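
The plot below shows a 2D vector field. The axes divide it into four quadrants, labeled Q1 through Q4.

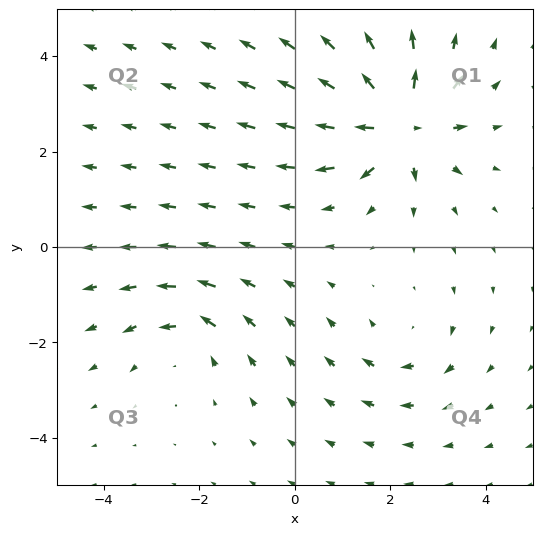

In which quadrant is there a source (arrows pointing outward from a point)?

Q1

The source sits at approximately (2.2, 2.6), which lies in quadrant Q1. The divergence there is about +7, positive as expected for a source.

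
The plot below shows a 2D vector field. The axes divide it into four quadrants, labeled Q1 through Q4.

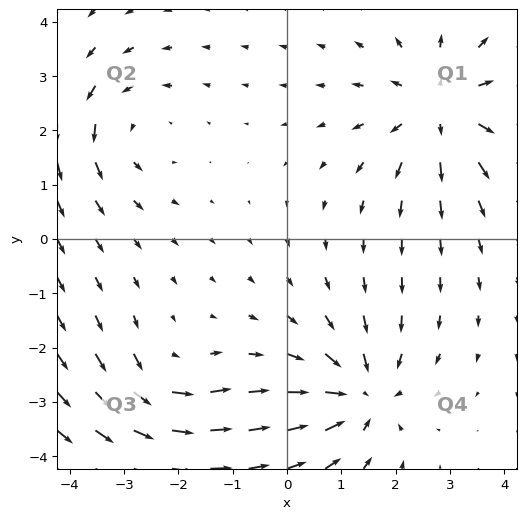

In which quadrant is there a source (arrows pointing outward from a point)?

Q1

The source sits at approximately (2.9, 2.4), which lies in quadrant Q1. The divergence there is about +4, positive as expected for a source.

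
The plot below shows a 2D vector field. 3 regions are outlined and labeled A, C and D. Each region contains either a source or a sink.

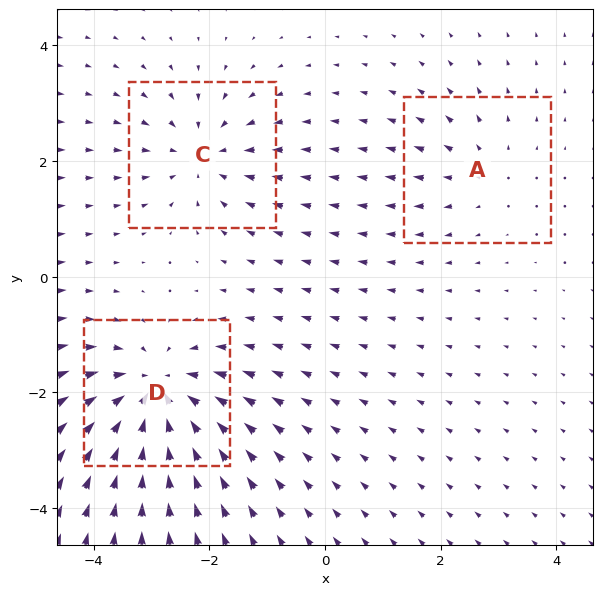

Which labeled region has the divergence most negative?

Divergence at each region's feature centre — A: about +2, C: about -3, D: about -5. Region D is most negative.

D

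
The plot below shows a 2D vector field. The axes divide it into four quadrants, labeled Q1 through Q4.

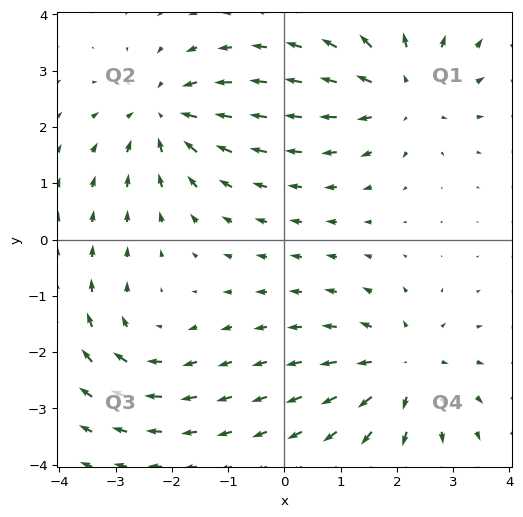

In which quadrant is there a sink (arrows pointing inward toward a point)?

The sink sits at approximately (-2.1, 2.2), which lies in quadrant Q2. The divergence there is about -5, negative as expected for a sink.

Q2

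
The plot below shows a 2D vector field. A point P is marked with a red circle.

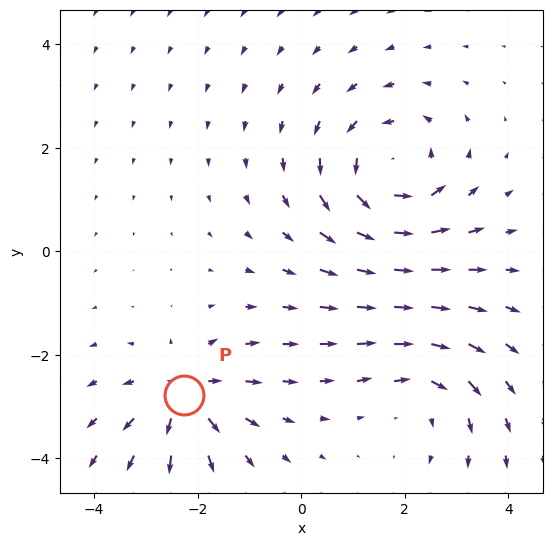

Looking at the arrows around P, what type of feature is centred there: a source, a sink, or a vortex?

At P (-2.3, -2.8) the arrows spread outward. Divergence about +4, curl ≈0 — positive divergence with near-zero curl is a source.

source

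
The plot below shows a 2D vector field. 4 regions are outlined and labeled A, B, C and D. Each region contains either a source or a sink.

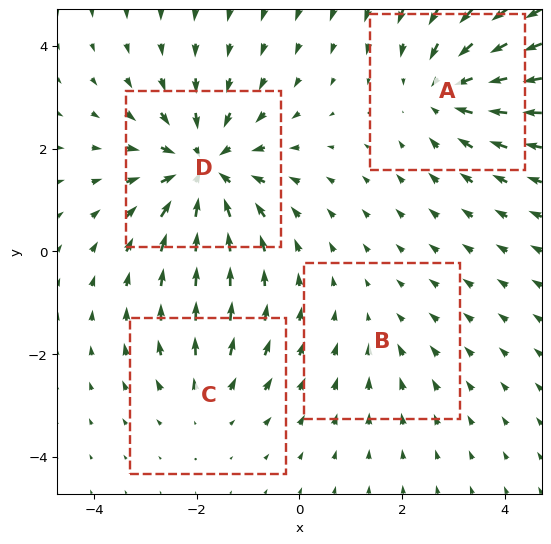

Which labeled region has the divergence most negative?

D

Divergence at each region's feature centre — A: about -4, B: about -2, C: about +3, D: about -6. Region D is most negative.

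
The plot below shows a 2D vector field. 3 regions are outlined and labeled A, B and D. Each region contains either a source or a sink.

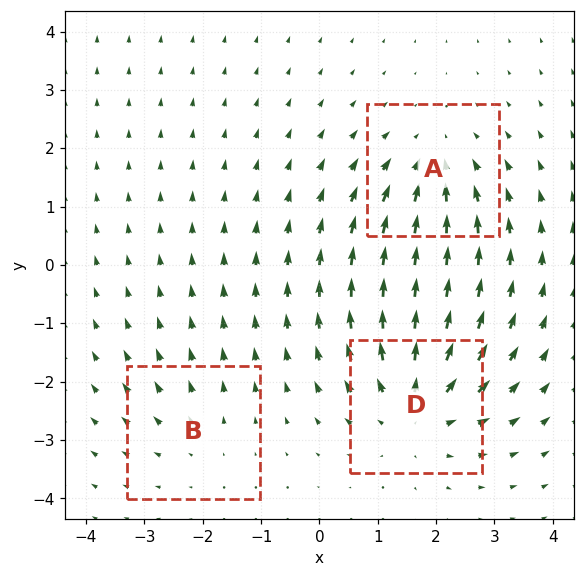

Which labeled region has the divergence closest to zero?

B

Divergence at each region's feature centre — A: about -3, B: about +2, D: about +4. Region B is closest to zero.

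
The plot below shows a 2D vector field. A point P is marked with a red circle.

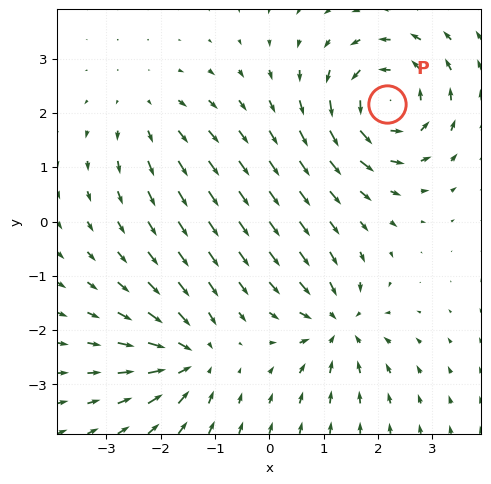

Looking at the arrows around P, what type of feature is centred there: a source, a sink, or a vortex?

At P (2.2, 2.2) the arrows circulate counterclockwise. Divergence ≈0, curl about +6 — near-zero divergence with nonzero curl is a vortex.

vortex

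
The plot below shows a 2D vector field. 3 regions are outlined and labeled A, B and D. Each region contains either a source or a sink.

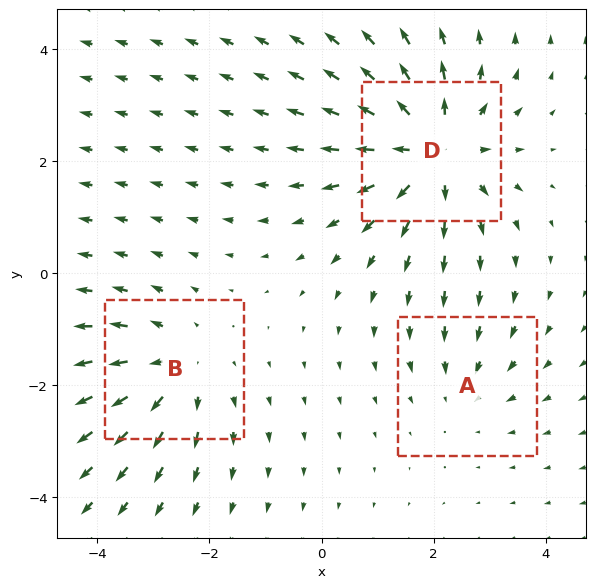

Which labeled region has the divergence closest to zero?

Divergence at each region's feature centre — A: about -2, B: about +3, D: about +5. Region A is closest to zero.

A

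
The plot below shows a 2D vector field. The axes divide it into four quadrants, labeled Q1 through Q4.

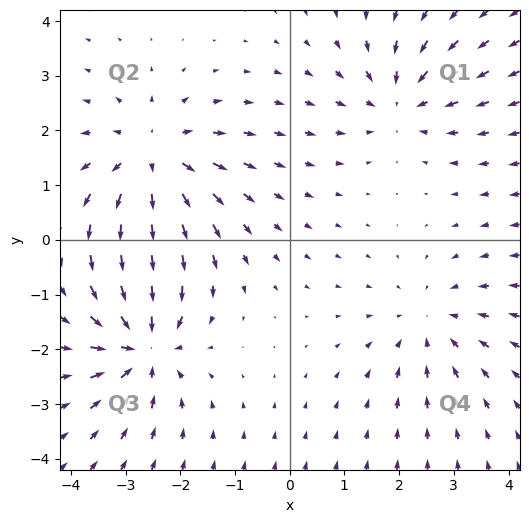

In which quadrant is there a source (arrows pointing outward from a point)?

Q2

The source sits at approximately (-2.5, 1.5), which lies in quadrant Q2. The divergence there is about +4, positive as expected for a source.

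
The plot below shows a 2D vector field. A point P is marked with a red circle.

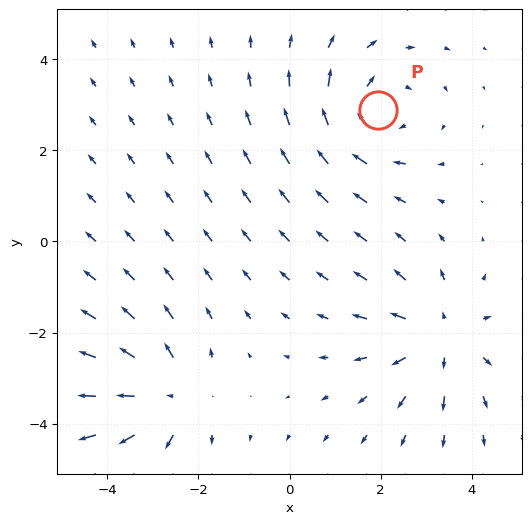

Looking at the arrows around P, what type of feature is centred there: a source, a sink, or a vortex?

vortex

At P (1.9, 2.9) the arrows circulate clockwise. Divergence ≈0, curl about -4 — near-zero divergence with nonzero curl is a vortex.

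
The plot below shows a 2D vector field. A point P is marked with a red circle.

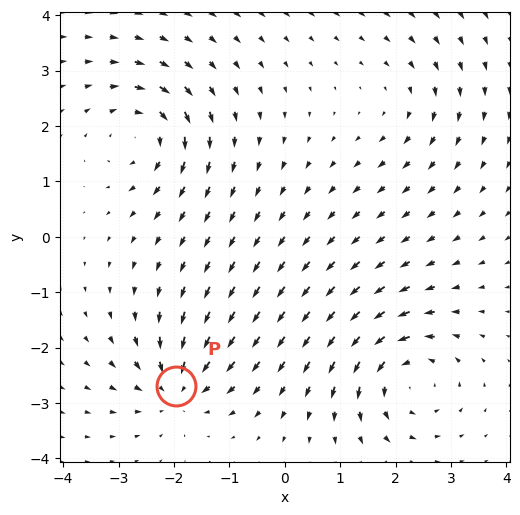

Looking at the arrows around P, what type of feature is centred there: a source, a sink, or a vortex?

At P (-2.0, -2.7) the arrows converge inward. Divergence about -6, curl ≈0 — negative divergence with near-zero curl is a sink.

sink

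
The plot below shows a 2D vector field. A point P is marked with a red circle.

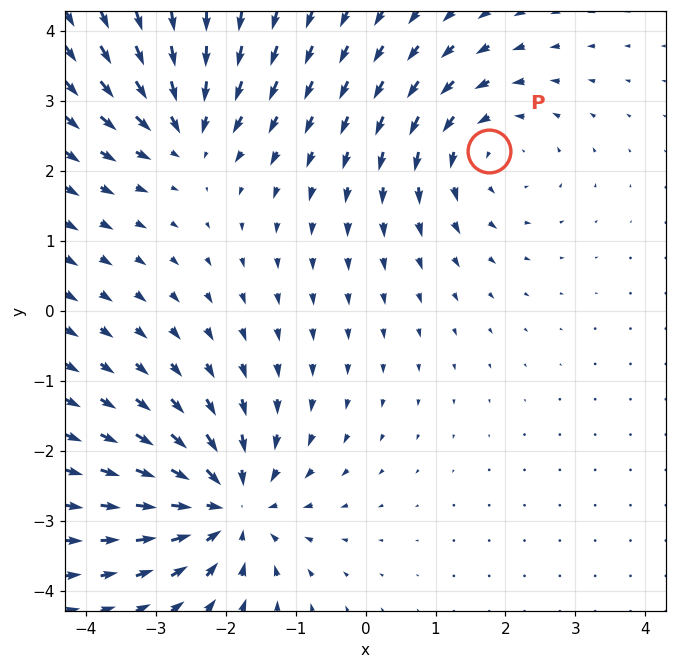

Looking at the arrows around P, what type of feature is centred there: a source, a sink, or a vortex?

vortex

At P (1.8, 2.3) the arrows circulate counterclockwise. Divergence ≈0, curl about +3 — near-zero divergence with nonzero curl is a vortex.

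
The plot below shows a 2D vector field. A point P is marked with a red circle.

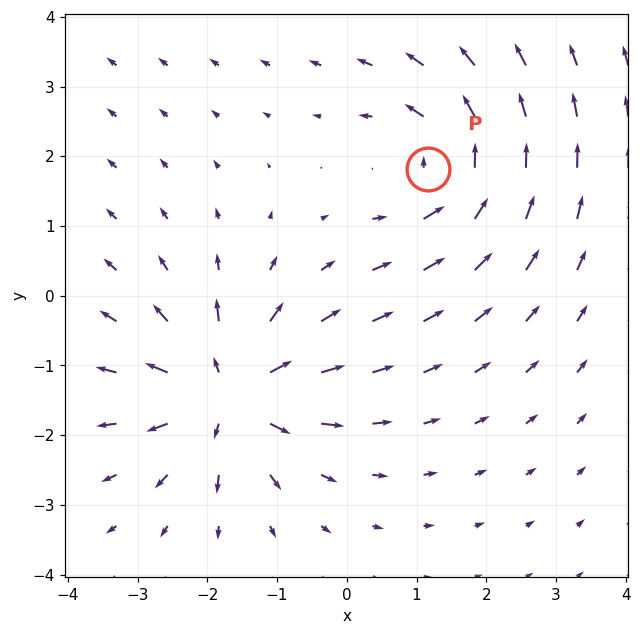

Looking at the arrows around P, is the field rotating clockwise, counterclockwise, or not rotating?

counterclockwise

Near P at (1.2, 1.8) the arrows circulate counterclockwise. The curl (z-component) there is about +5; positive curl means counterclockwise rotation.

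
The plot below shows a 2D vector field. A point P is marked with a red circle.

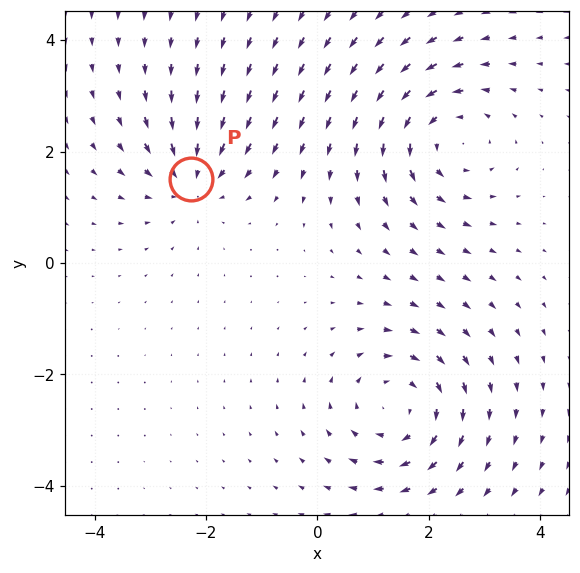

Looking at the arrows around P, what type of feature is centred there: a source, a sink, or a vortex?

At P (-2.3, 1.5) the arrows converge inward. Divergence about -4, curl ≈0 — negative divergence with near-zero curl is a sink.

sink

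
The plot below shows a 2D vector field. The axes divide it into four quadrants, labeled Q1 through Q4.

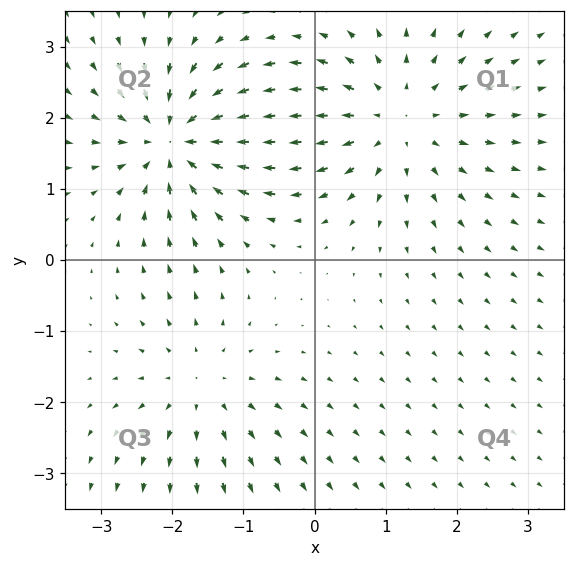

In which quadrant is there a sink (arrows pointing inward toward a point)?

The sink sits at approximately (-1.9, 1.7), which lies in quadrant Q2. The divergence there is about -6, negative as expected for a sink.

Q2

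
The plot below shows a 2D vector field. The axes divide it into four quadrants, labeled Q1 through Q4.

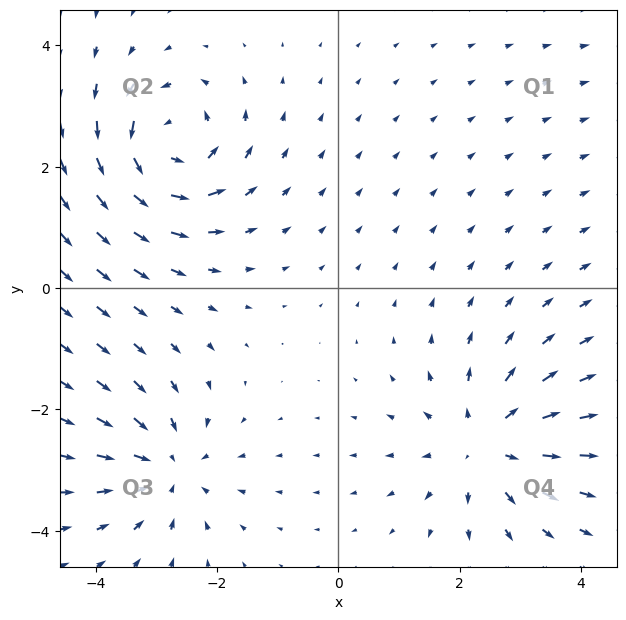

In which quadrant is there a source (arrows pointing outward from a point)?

The source sits at approximately (2.4, -2.6), which lies in quadrant Q4. The divergence there is about +5, positive as expected for a source.

Q4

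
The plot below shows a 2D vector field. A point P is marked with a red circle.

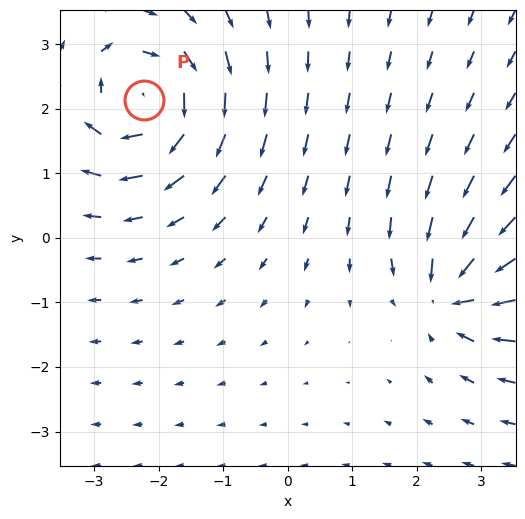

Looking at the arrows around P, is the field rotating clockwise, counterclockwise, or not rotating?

clockwise

Near P at (-2.2, 2.1) the arrows circulate clockwise. The curl (z-component) there is about -4; negative curl means clockwise rotation.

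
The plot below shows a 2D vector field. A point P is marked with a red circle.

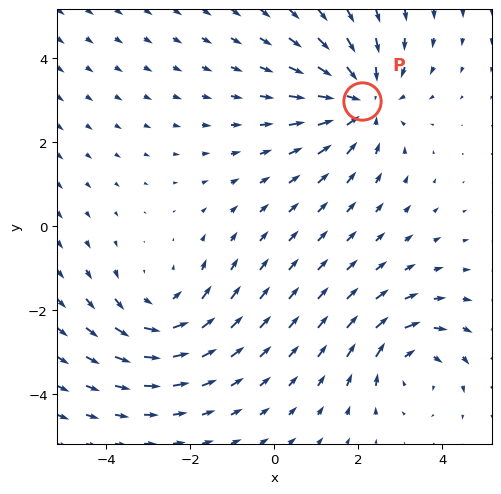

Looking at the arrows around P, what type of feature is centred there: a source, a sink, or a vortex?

At P (2.1, 3.0) the arrows converge inward. Divergence about -3, curl ≈0 — negative divergence with near-zero curl is a sink.

sink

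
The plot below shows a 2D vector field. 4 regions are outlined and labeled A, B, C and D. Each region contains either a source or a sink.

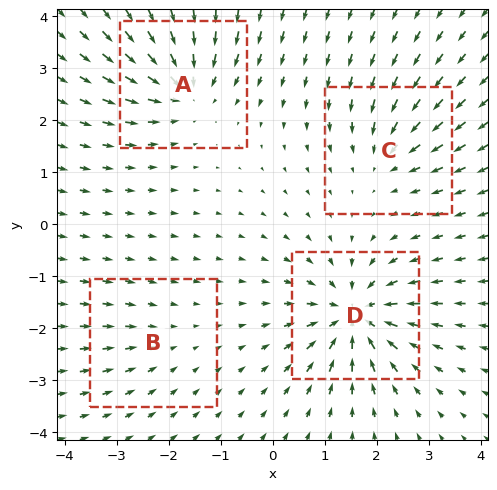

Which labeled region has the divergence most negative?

Divergence at each region's feature centre — A: about -7, B: about -2, C: about -4, D: about -8. Region D is most negative.

D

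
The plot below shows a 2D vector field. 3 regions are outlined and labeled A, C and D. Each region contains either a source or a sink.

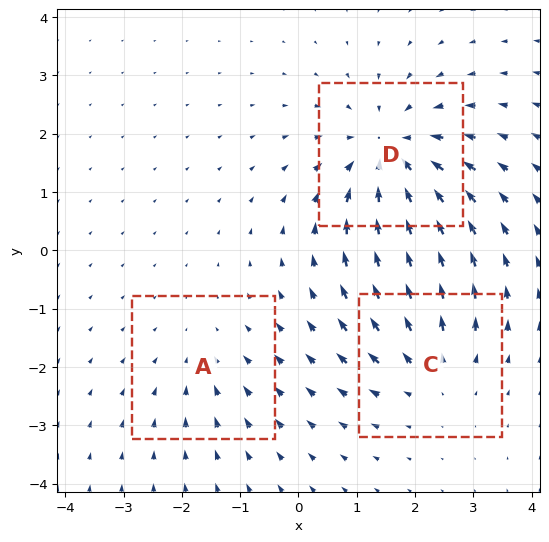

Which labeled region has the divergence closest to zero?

A

Divergence at each region's feature centre — A: about -2, C: about +3, D: about -5. Region A is closest to zero.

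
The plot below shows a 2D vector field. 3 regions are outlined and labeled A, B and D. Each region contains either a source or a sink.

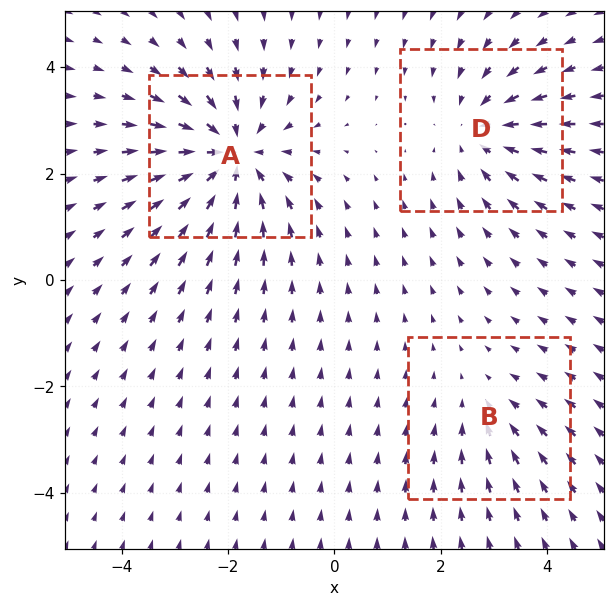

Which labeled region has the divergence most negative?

A

Divergence at each region's feature centre — A: about -5, B: about -2, D: about -3. Region A is most negative.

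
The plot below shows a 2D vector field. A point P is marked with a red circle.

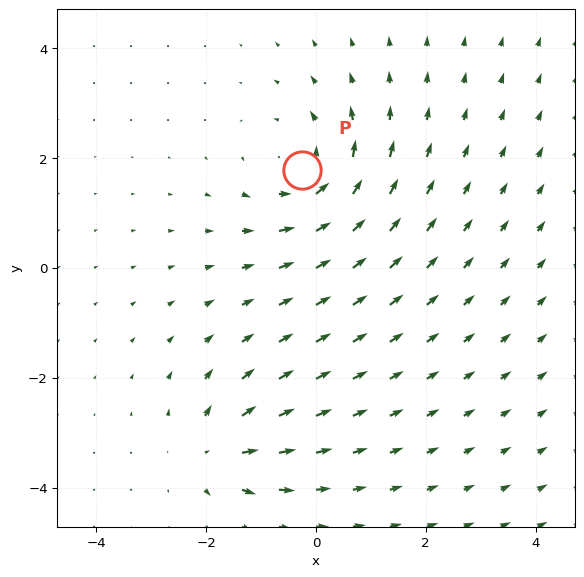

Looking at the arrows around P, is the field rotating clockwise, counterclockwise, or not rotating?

counterclockwise

Near P at (-0.3, 1.8) the arrows circulate counterclockwise. The curl (z-component) there is about +4; positive curl means counterclockwise rotation.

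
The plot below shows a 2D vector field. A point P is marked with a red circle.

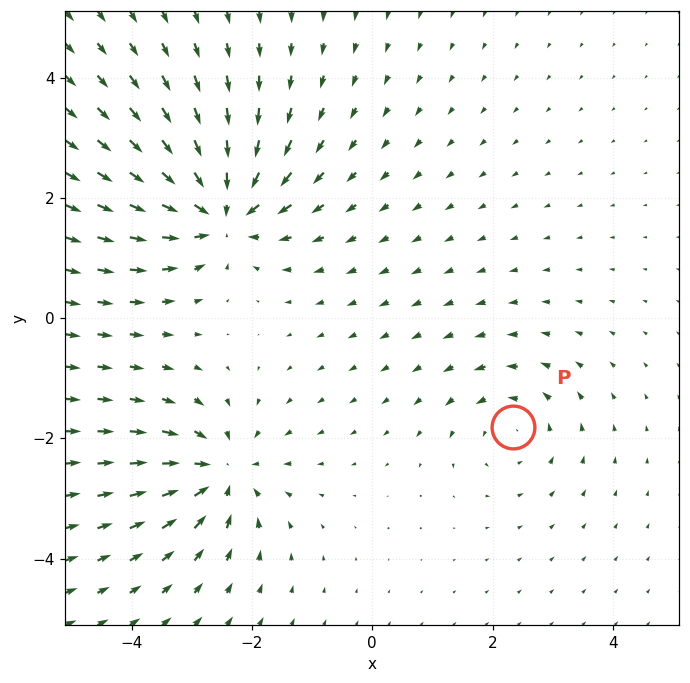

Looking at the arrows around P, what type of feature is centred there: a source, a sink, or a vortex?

At P (2.3, -1.8) the arrows circulate counterclockwise. Divergence ≈0, curl about +3 — near-zero divergence with nonzero curl is a vortex.

vortex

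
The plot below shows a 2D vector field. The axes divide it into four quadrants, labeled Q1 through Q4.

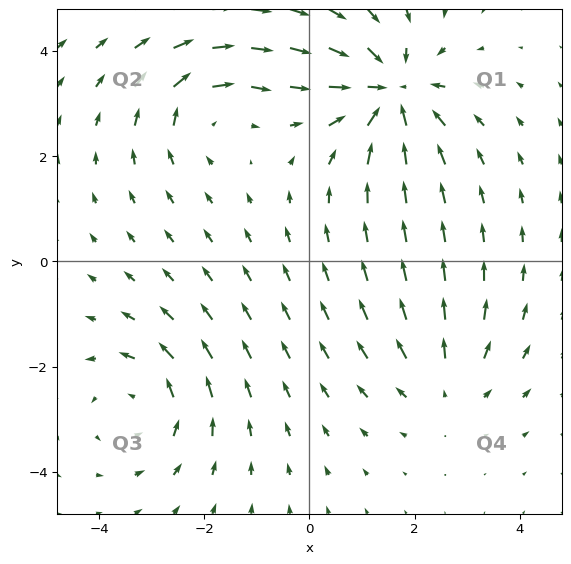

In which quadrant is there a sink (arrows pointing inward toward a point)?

Q1

The sink sits at approximately (1.6, 3.2), which lies in quadrant Q1. The divergence there is about -5, negative as expected for a sink.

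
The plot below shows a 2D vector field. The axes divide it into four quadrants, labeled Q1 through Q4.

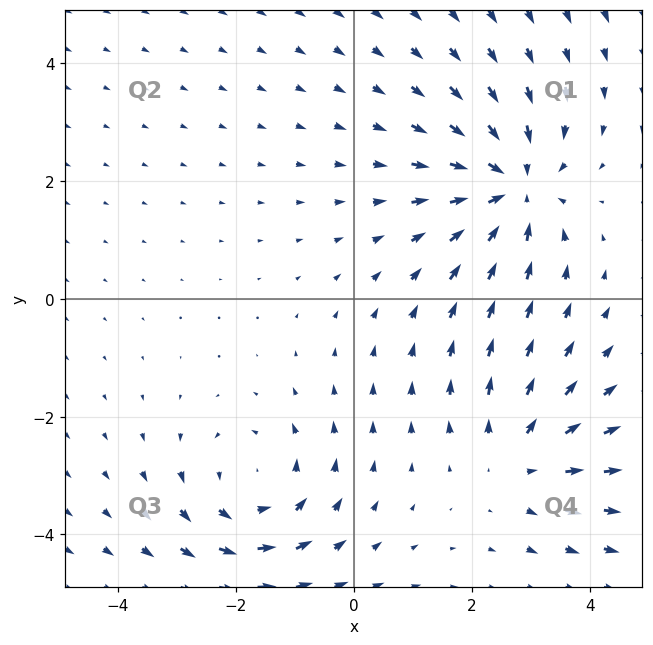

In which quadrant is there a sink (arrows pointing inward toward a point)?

The sink sits at approximately (2.7, 1.9), which lies in quadrant Q1. The divergence there is about -4, negative as expected for a sink.

Q1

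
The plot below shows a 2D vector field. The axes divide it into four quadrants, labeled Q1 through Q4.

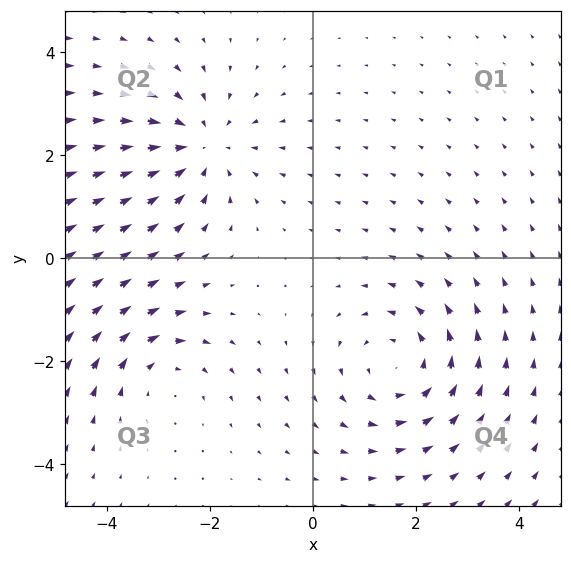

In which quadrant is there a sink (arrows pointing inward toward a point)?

Q2

The sink sits at approximately (-2.2, 2.2), which lies in quadrant Q2. The divergence there is about -4, negative as expected for a sink.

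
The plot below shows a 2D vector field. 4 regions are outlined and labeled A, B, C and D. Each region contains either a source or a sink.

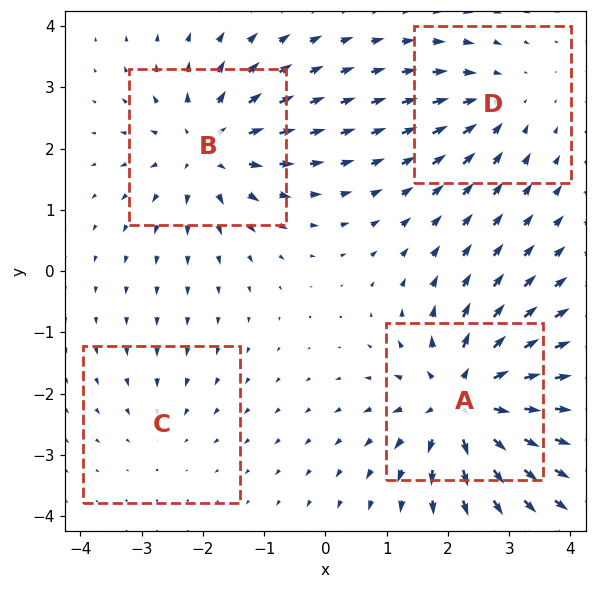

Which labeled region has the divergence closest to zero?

Divergence at each region's feature centre — A: about +8, B: about +6, C: about -2, D: about -4. Region C is closest to zero.

C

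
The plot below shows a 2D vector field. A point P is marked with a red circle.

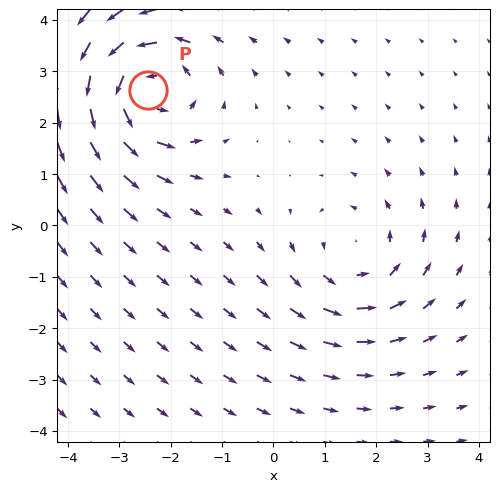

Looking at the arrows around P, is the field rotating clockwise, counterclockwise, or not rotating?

Near P at (-2.4, 2.6) the arrows circulate counterclockwise. The curl (z-component) there is about +4; positive curl means counterclockwise rotation.

counterclockwise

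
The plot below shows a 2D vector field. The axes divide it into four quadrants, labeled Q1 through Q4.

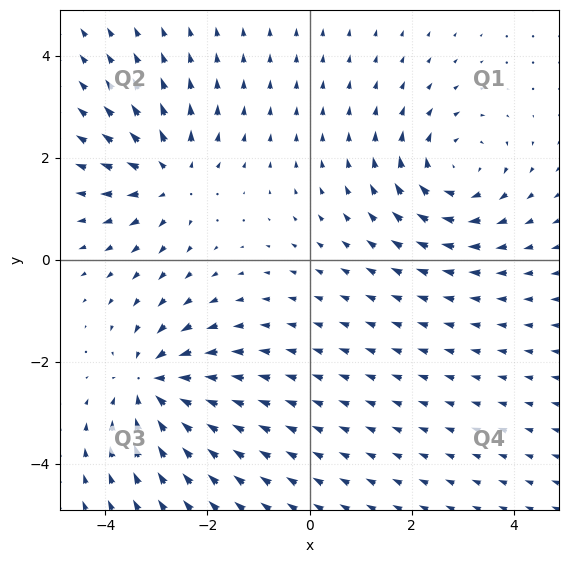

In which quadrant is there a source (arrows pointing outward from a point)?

Q2

The source sits at approximately (-2.7, 1.6), which lies in quadrant Q2. The divergence there is about +4, positive as expected for a source.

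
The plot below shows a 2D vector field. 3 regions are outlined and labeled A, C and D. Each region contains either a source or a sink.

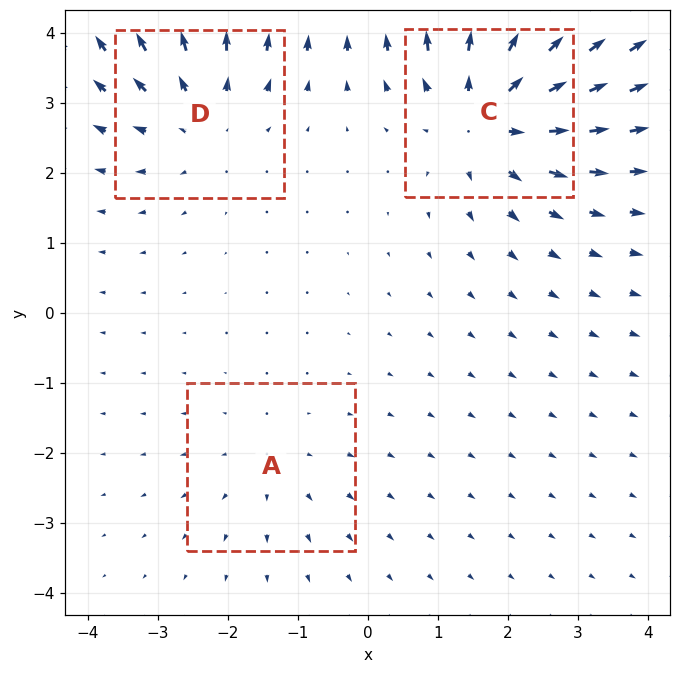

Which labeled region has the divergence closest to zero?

Divergence at each region's feature centre — A: about +2, C: about +5, D: about +3. Region A is closest to zero.

A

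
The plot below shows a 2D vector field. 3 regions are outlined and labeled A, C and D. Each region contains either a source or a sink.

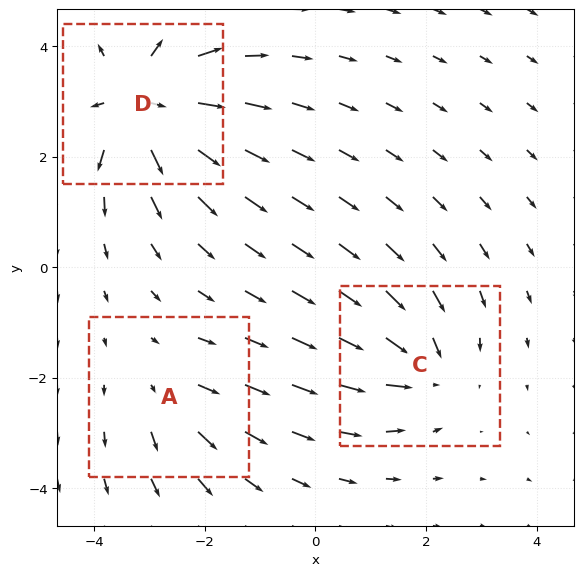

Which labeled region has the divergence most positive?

D

Divergence at each region's feature centre — A: about +2, C: about -3, D: about +5. Region D is most positive.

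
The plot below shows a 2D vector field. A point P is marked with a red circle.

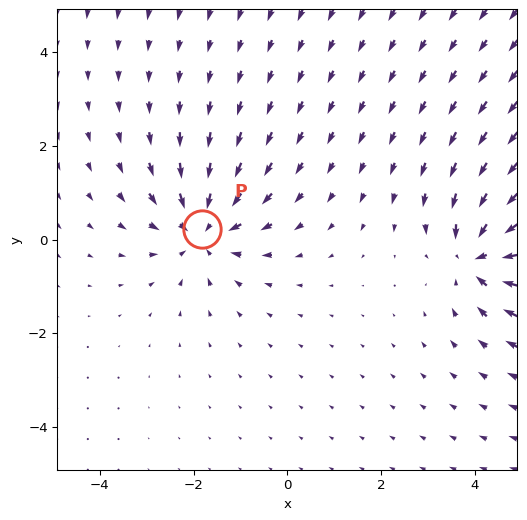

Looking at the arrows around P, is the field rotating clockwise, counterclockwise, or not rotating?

Near P at (-1.8, 0.2) the arrows show no circulation. The curl there is ≈0.

not rotating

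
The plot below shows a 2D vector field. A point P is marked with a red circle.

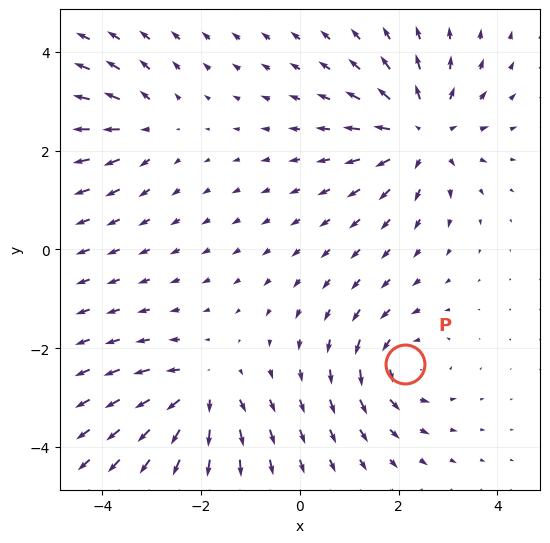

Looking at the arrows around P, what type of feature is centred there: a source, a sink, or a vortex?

vortex

At P (2.1, -2.3) the arrows circulate counterclockwise. Divergence ≈0, curl about +4 — near-zero divergence with nonzero curl is a vortex.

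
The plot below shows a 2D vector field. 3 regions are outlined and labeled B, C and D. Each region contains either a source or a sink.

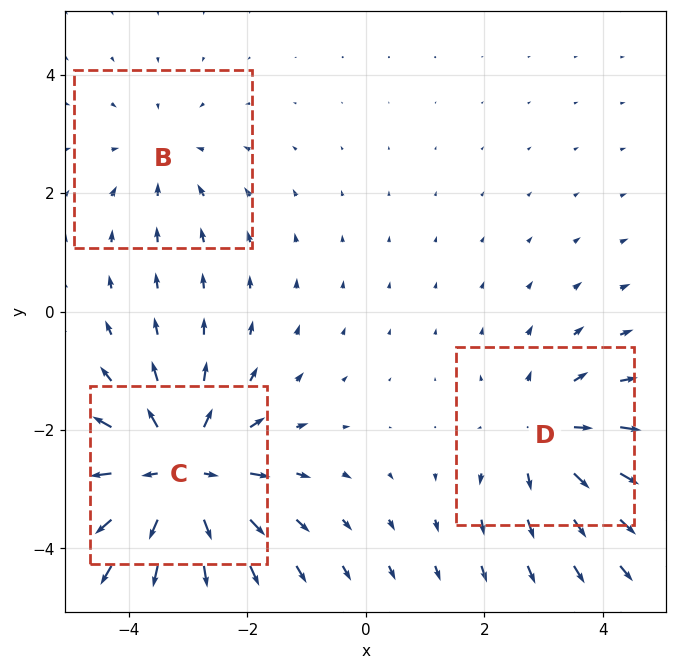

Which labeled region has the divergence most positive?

Divergence at each region's feature centre — B: about -2, C: about +5, D: about +3. Region C is most positive.

C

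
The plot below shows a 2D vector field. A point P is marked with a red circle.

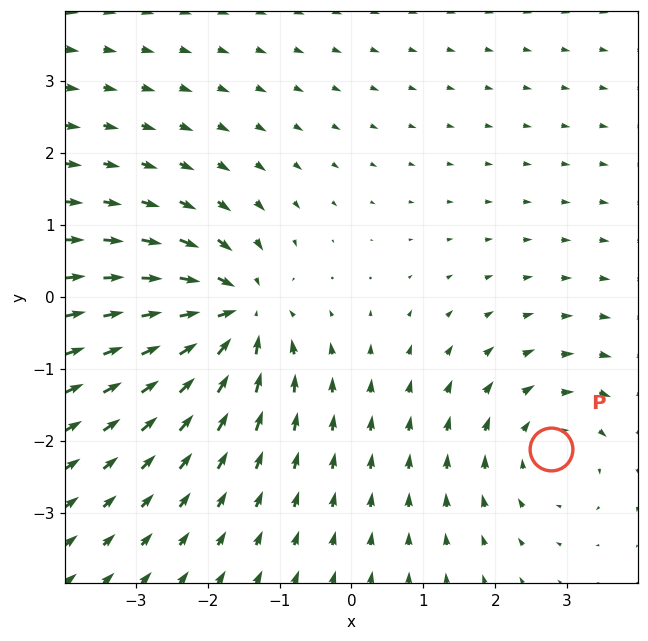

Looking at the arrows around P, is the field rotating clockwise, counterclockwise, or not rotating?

clockwise

Near P at (2.8, -2.1) the arrows circulate clockwise. The curl (z-component) there is about -2; negative curl means clockwise rotation.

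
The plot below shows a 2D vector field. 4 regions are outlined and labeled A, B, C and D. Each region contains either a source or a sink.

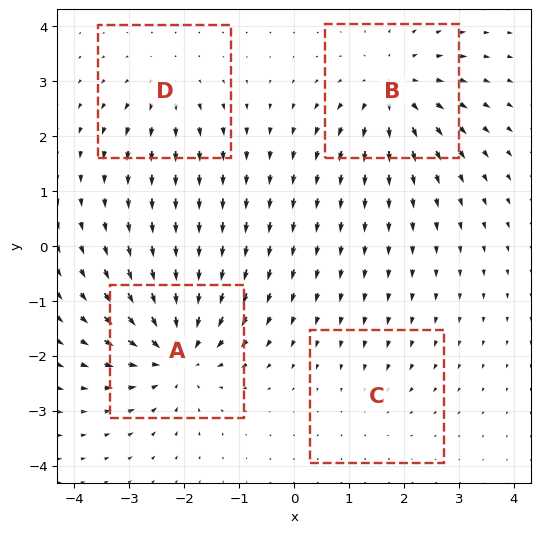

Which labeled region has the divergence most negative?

Divergence at each region's feature centre — A: about -7, B: about +6, C: about -2, D: about +3. Region A is most negative.

A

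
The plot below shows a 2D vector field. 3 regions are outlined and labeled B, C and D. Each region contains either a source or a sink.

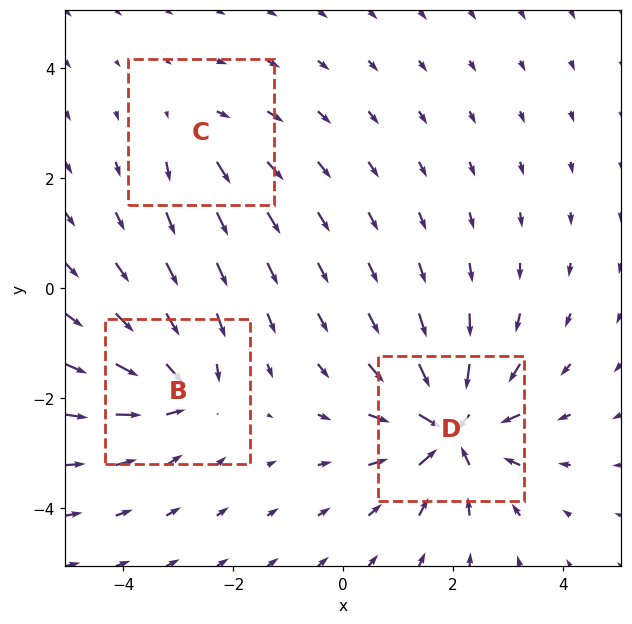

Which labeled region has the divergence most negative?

Divergence at each region's feature centre — B: about -4, C: about +2, D: about -6. Region D is most negative.

D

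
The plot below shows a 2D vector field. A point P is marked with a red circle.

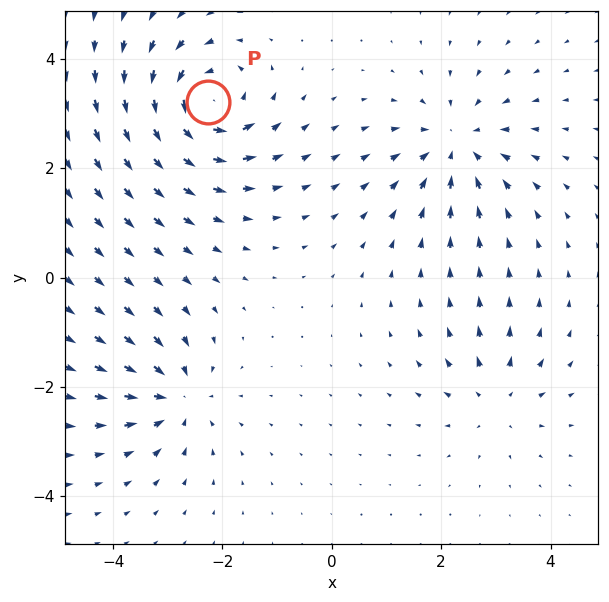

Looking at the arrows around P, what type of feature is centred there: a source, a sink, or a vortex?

At P (-2.3, 3.2) the arrows circulate counterclockwise. Divergence ≈0, curl about +6 — near-zero divergence with nonzero curl is a vortex.

vortex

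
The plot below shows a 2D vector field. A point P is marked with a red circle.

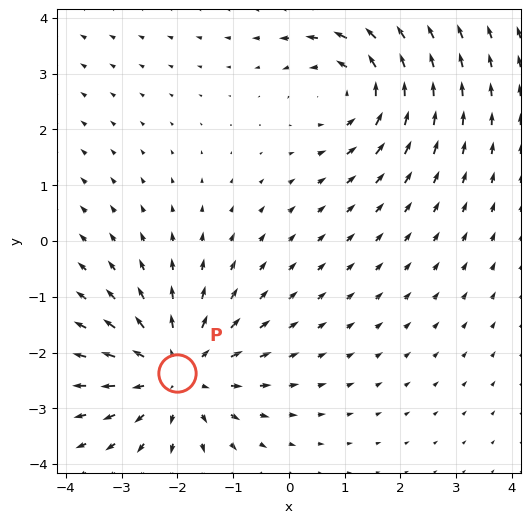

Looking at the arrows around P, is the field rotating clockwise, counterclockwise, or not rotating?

Near P at (-2.0, -2.4) the arrows show no circulation. The curl there is ≈0.

not rotating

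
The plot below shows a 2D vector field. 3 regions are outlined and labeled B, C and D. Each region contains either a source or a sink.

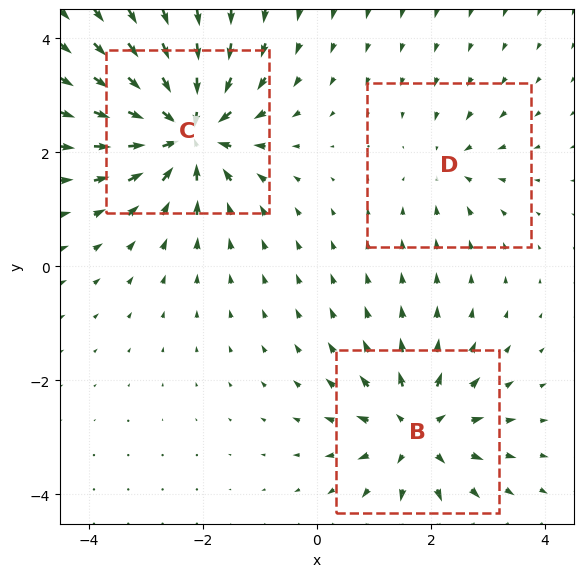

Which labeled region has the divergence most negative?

C

Divergence at each region's feature centre — B: about +4, C: about -6, D: about -2. Region C is most negative.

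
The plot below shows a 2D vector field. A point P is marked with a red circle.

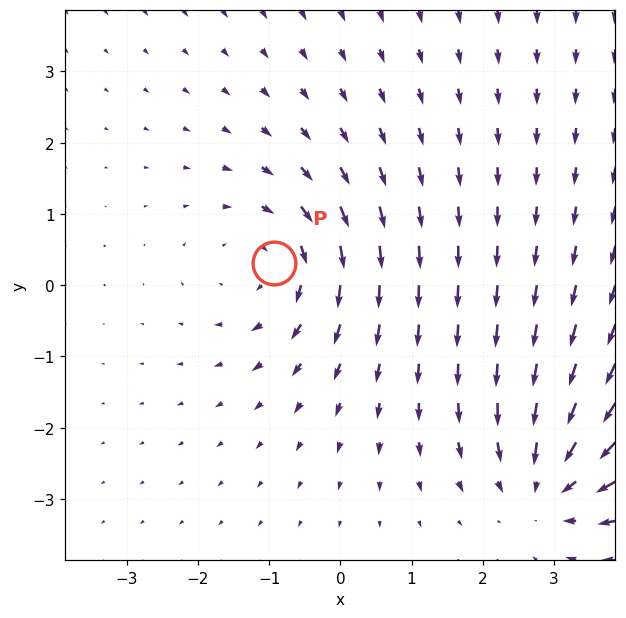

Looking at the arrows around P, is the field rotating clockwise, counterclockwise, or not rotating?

Near P at (-0.9, 0.3) the arrows circulate clockwise. The curl (z-component) there is about -4; negative curl means clockwise rotation.

clockwise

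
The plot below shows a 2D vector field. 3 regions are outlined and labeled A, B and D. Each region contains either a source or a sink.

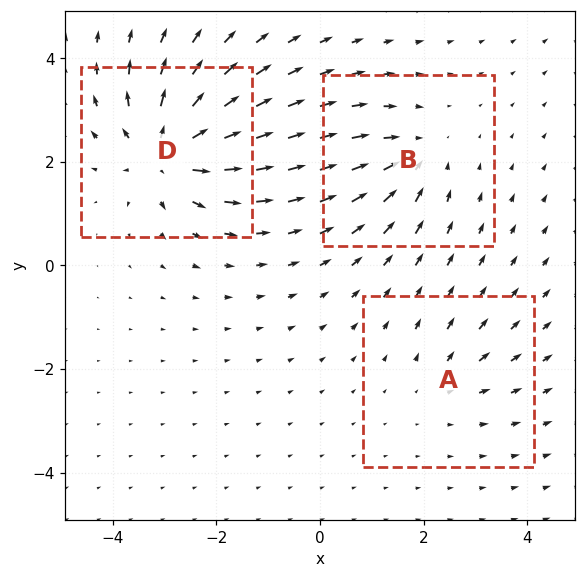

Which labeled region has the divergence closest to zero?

Divergence at each region's feature centre — A: about +2, B: about -4, D: about +6. Region A is closest to zero.

A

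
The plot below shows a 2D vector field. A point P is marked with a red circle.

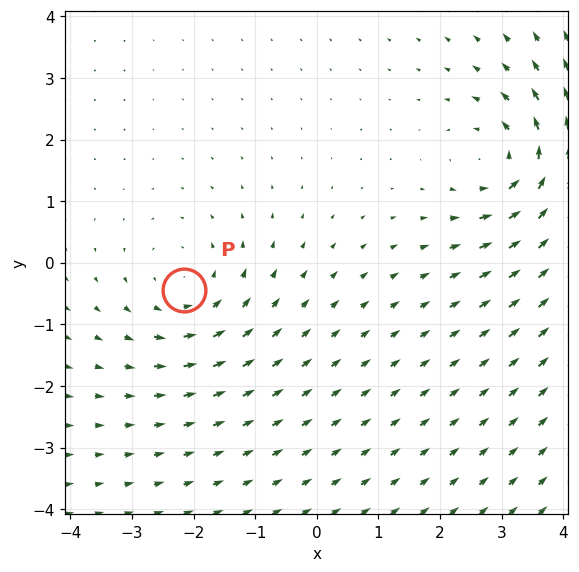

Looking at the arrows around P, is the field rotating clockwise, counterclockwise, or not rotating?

counterclockwise

Near P at (-2.1, -0.5) the arrows circulate counterclockwise. The curl (z-component) there is about +2; positive curl means counterclockwise rotation.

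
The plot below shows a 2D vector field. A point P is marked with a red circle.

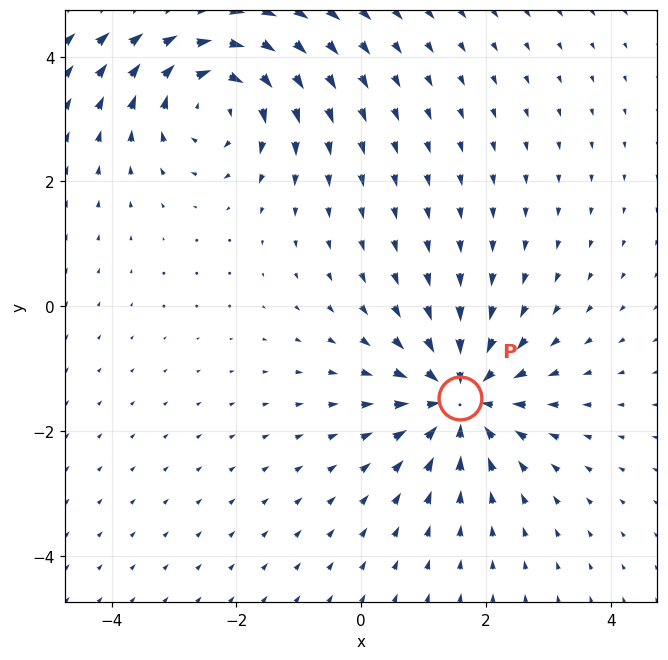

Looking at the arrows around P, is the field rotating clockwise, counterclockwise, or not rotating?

Near P at (1.6, -1.5) the arrows show no circulation. The curl there is ≈0.

not rotating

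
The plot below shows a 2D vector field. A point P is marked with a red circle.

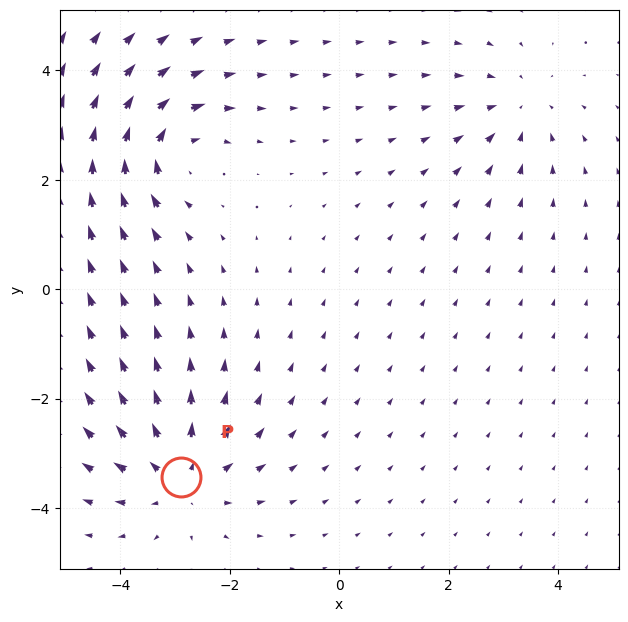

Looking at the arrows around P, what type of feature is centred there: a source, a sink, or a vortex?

At P (-2.9, -3.4) the arrows spread outward. Divergence about +4, curl ≈0 — positive divergence with near-zero curl is a source.

source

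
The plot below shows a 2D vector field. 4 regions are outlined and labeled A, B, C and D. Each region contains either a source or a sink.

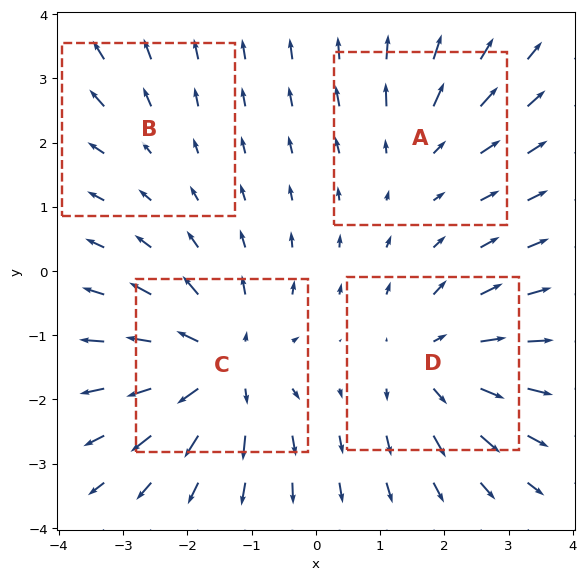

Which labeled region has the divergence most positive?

Divergence at each region's feature centre — A: about +3, B: about +2, C: about +7, D: about +5. Region C is most positive.

C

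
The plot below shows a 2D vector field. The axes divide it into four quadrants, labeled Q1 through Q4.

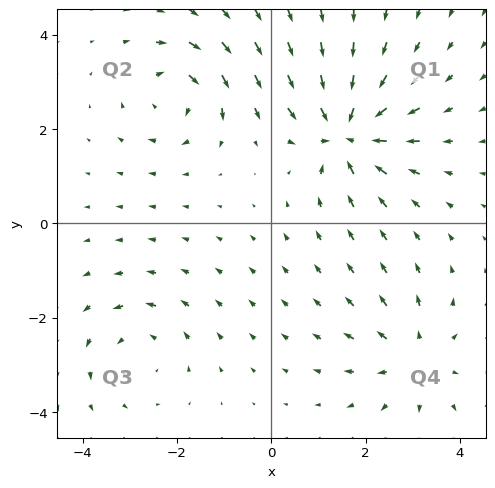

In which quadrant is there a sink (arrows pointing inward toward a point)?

The sink sits at approximately (1.6, 1.9), which lies in quadrant Q1. The divergence there is about -6, negative as expected for a sink.

Q1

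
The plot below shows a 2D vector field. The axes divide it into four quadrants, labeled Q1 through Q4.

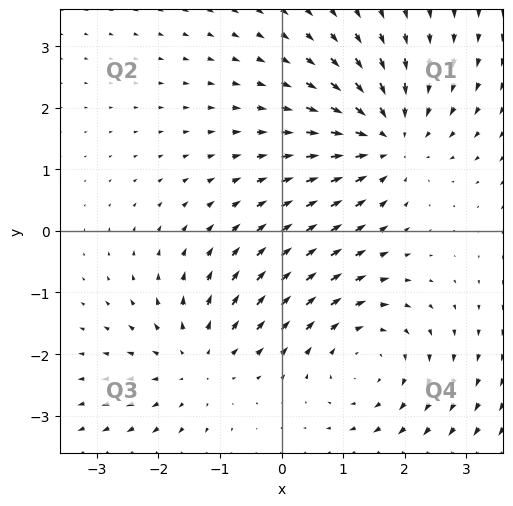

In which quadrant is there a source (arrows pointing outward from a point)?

Q3

The source sits at approximately (-1.4, -2.1), which lies in quadrant Q3. The divergence there is about +3, positive as expected for a source.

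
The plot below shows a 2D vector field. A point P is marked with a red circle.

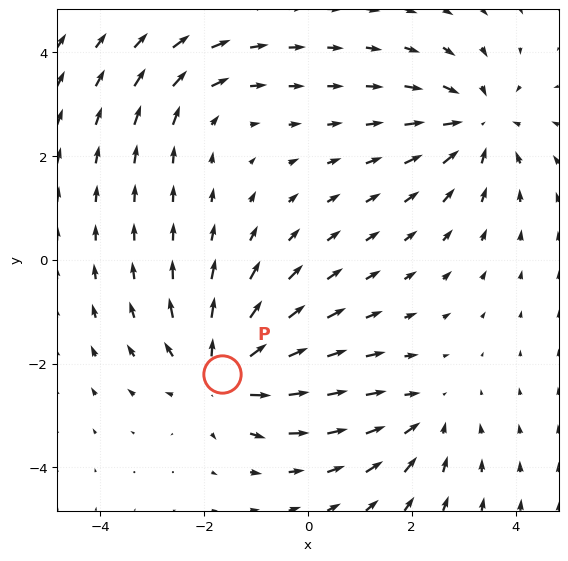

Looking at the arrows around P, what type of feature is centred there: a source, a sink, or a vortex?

source

At P (-1.7, -2.2) the arrows spread outward. Divergence about +5, curl ≈0 — positive divergence with near-zero curl is a source.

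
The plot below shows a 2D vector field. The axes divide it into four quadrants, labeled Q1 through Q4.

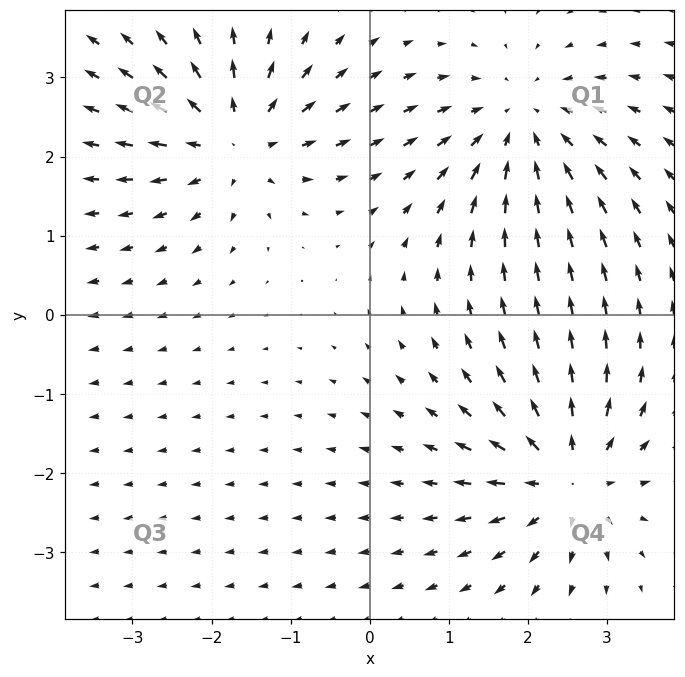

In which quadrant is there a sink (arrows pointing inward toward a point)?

Q1

The sink sits at approximately (1.9, 2.4), which lies in quadrant Q1. The divergence there is about -4, negative as expected for a sink.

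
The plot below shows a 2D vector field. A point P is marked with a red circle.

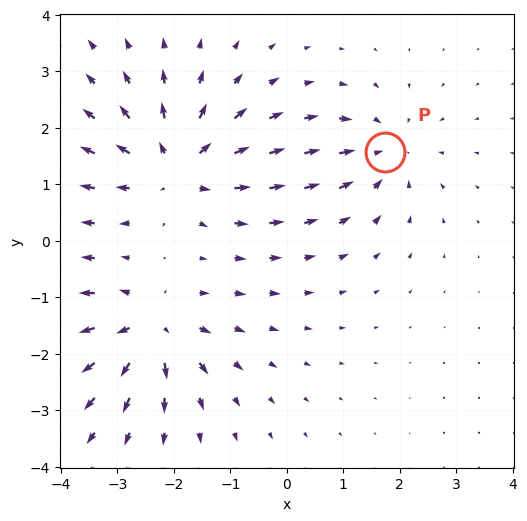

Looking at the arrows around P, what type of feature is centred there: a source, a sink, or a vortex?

At P (1.7, 1.6) the arrows converge inward. Divergence about -3, curl ≈0 — negative divergence with near-zero curl is a sink.

sink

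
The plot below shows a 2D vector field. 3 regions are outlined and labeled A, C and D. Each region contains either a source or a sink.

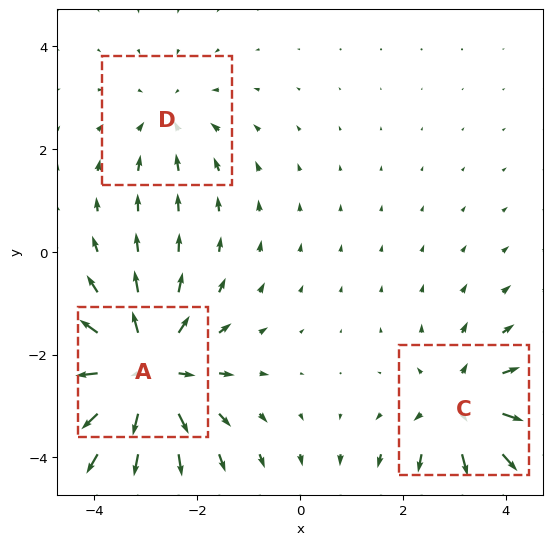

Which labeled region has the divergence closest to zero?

Divergence at each region's feature centre — A: about +4, C: about +3, D: about -2. Region D is closest to zero.

D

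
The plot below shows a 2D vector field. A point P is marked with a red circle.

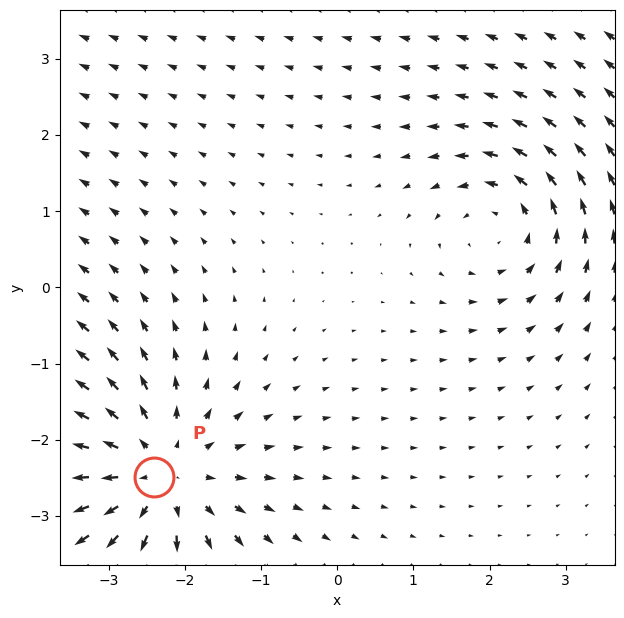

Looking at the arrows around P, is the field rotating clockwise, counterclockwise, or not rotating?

Near P at (-2.4, -2.5) the arrows show no circulation. The curl there is ≈0.

not rotating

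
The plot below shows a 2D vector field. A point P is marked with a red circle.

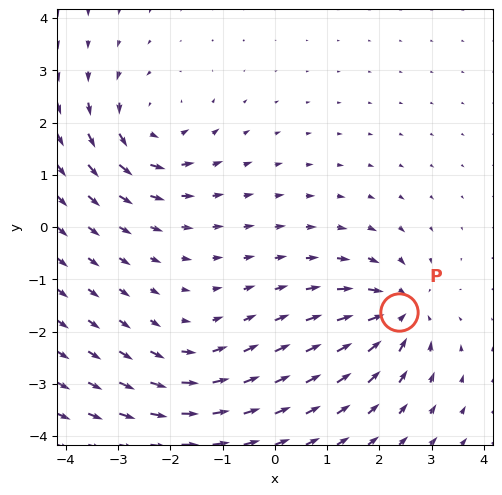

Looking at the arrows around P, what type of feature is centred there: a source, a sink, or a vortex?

sink

At P (2.4, -1.6) the arrows converge inward. Divergence about -5, curl ≈0 — negative divergence with near-zero curl is a sink.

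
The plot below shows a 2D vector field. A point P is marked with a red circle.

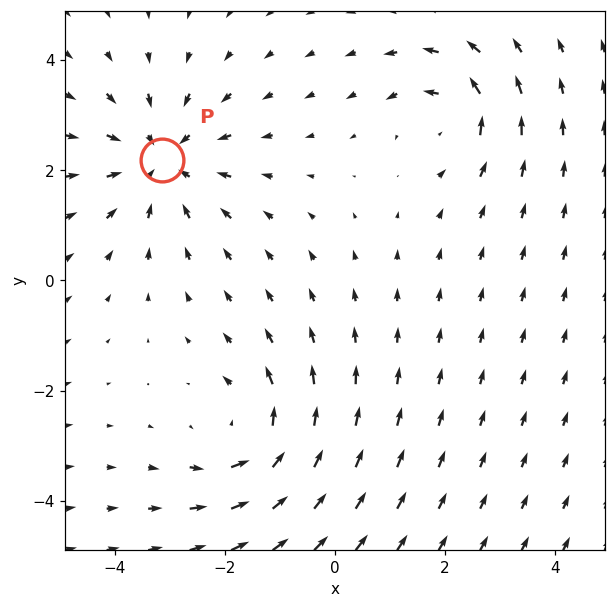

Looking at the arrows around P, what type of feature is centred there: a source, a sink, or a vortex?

At P (-3.1, 2.2) the arrows converge inward. Divergence about -3, curl ≈0 — negative divergence with near-zero curl is a sink.

sink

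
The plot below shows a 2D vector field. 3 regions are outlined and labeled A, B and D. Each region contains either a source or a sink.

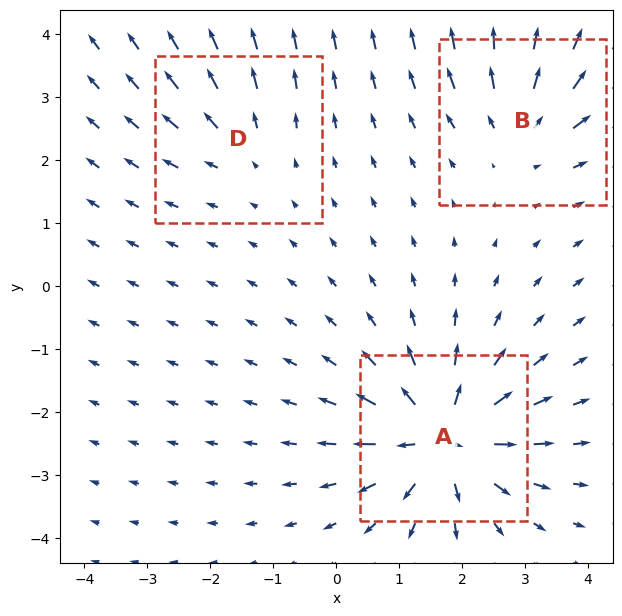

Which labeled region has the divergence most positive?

A

Divergence at each region's feature centre — A: about +7, B: about +4, D: about +2. Region A is most positive.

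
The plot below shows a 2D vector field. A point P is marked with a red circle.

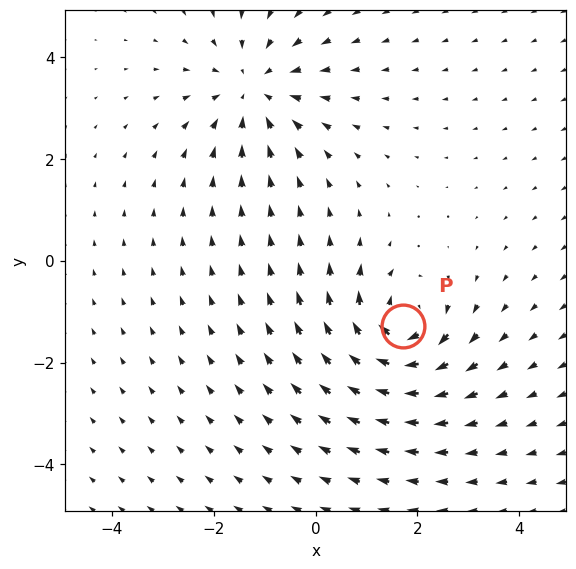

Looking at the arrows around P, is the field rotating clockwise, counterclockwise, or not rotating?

clockwise

Near P at (1.7, -1.3) the arrows circulate clockwise. The curl (z-component) there is about -6; negative curl means clockwise rotation.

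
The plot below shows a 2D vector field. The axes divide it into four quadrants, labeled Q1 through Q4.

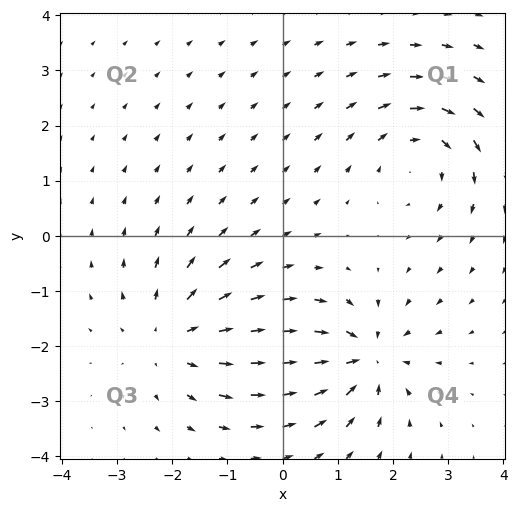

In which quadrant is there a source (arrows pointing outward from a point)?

The source sits at approximately (-2.0, -1.9), which lies in quadrant Q3. The divergence there is about +4, positive as expected for a source.

Q3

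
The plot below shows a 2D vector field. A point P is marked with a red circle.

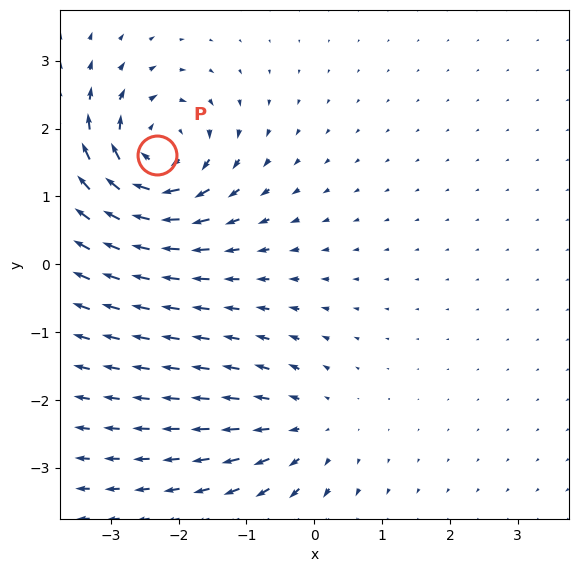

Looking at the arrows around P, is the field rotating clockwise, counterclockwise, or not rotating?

clockwise

Near P at (-2.3, 1.6) the arrows circulate clockwise. The curl (z-component) there is about -7; negative curl means clockwise rotation.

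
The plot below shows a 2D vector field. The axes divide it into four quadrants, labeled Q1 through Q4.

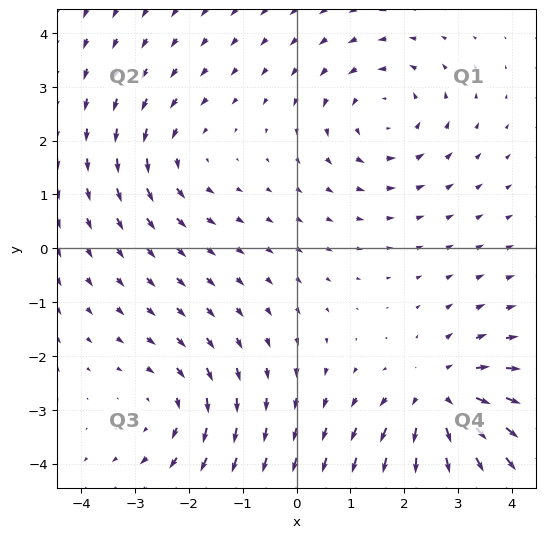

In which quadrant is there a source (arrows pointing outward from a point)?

Q4

The source sits at approximately (2.7, -2.8), which lies in quadrant Q4. The divergence there is about +5, positive as expected for a source.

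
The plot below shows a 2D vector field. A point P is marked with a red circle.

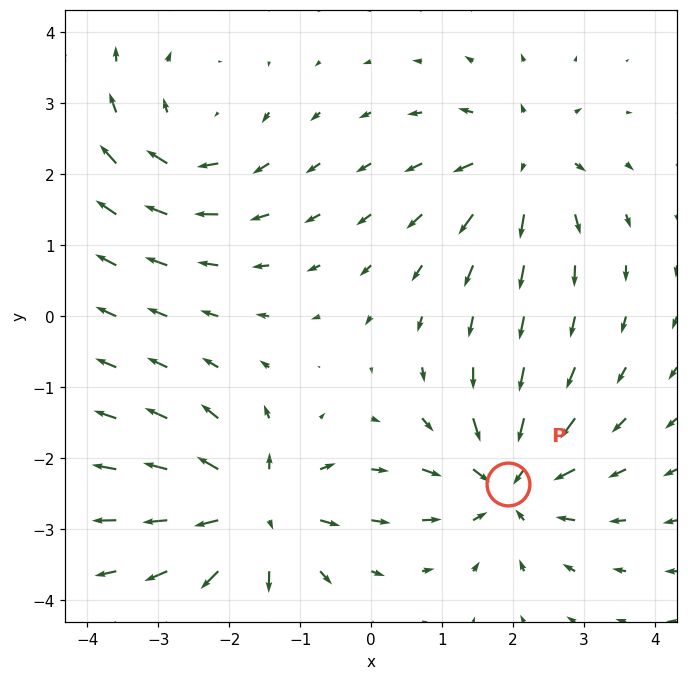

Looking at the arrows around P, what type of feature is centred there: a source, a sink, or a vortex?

sink

At P (1.9, -2.4) the arrows converge inward. Divergence about -6, curl ≈0 — negative divergence with near-zero curl is a sink.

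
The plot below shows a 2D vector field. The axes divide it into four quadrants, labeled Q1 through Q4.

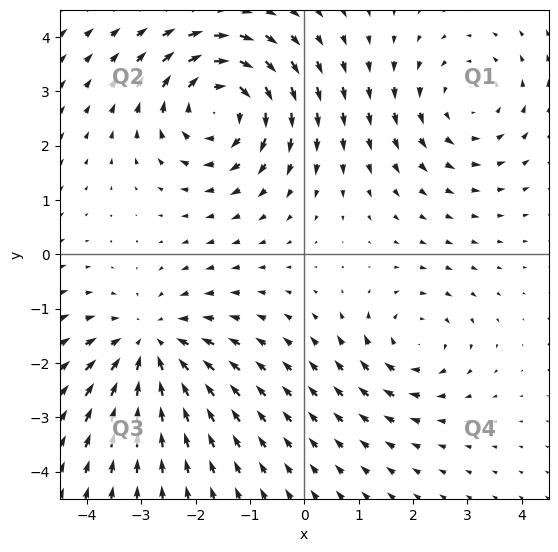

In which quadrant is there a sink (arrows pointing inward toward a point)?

The sink sits at approximately (-2.8, -1.7), which lies in quadrant Q3. The divergence there is about -4, negative as expected for a sink.

Q3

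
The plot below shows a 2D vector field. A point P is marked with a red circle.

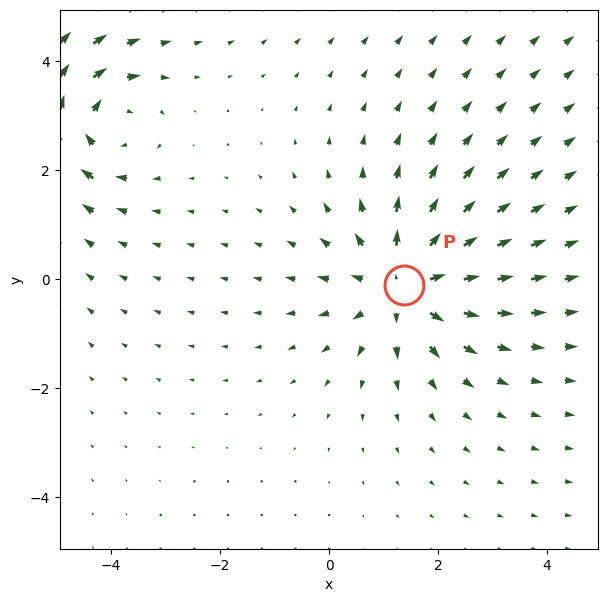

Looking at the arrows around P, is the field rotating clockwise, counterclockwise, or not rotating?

not rotating

Near P at (1.4, -0.1) the arrows show no circulation. The curl there is ≈0.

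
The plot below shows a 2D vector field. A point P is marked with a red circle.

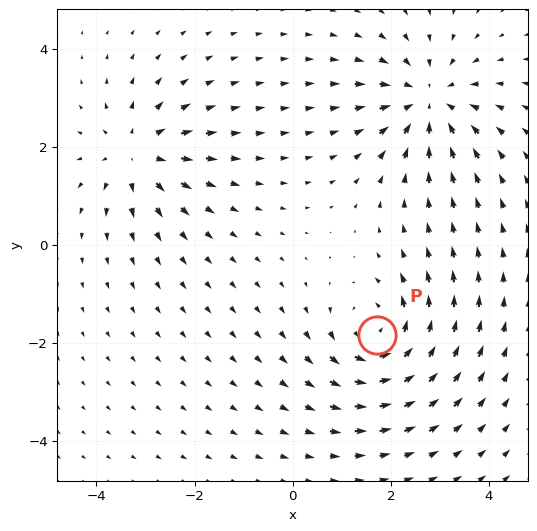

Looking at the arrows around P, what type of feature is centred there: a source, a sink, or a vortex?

vortex

At P (1.7, -1.8) the arrows circulate counterclockwise. Divergence ≈0, curl about +5 — near-zero divergence with nonzero curl is a vortex.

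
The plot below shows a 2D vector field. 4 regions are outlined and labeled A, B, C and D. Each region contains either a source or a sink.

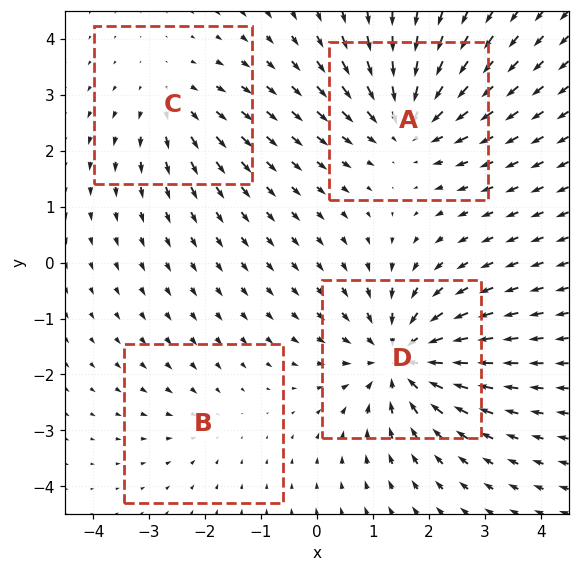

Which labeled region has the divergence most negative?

Divergence at each region's feature centre — A: about -5, B: about -2, C: about +3, D: about -6. Region D is most negative.

D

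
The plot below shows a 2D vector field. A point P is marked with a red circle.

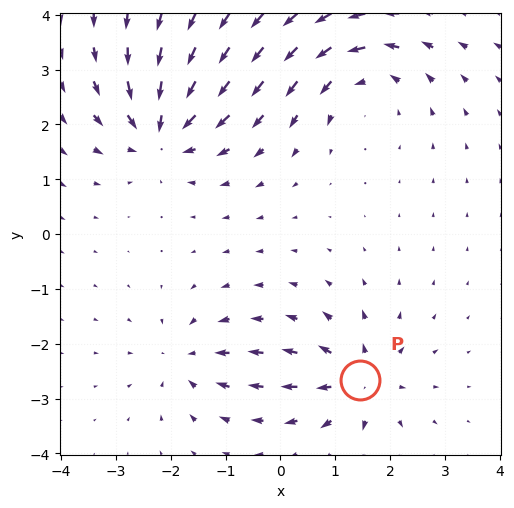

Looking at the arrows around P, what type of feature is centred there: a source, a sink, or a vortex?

source

At P (1.4, -2.7) the arrows spread outward. Divergence about +5, curl ≈0 — positive divergence with near-zero curl is a source.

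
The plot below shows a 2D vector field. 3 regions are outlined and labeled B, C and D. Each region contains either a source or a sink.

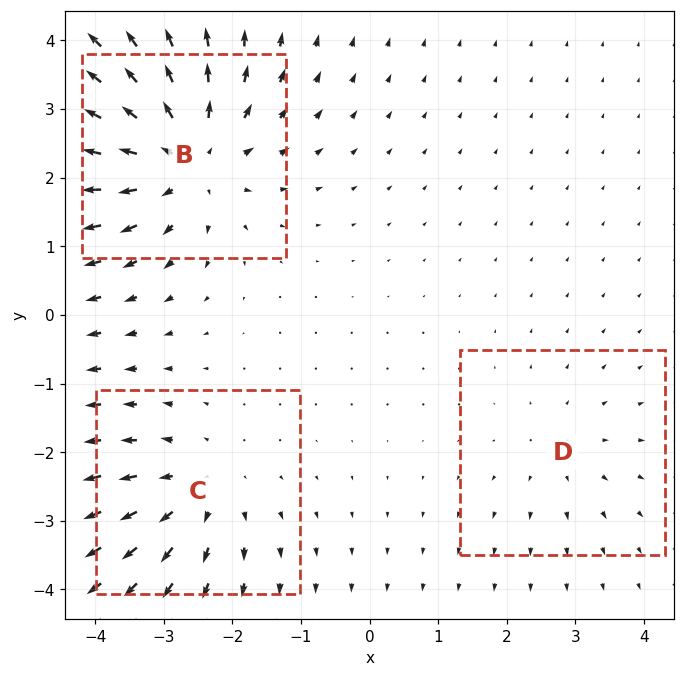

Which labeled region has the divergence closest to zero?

D

Divergence at each region's feature centre — B: about +5, C: about +3, D: about +2. Region D is closest to zero.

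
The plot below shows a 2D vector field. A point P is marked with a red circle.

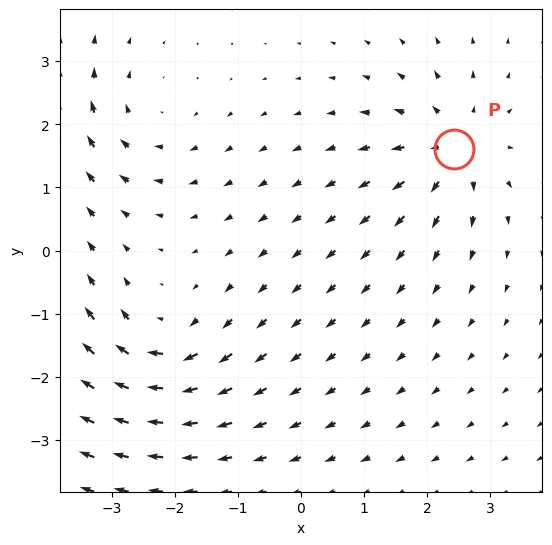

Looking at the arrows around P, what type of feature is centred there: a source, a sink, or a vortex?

source

At P (2.4, 1.6) the arrows spread outward. Divergence about +4, curl ≈0 — positive divergence with near-zero curl is a source.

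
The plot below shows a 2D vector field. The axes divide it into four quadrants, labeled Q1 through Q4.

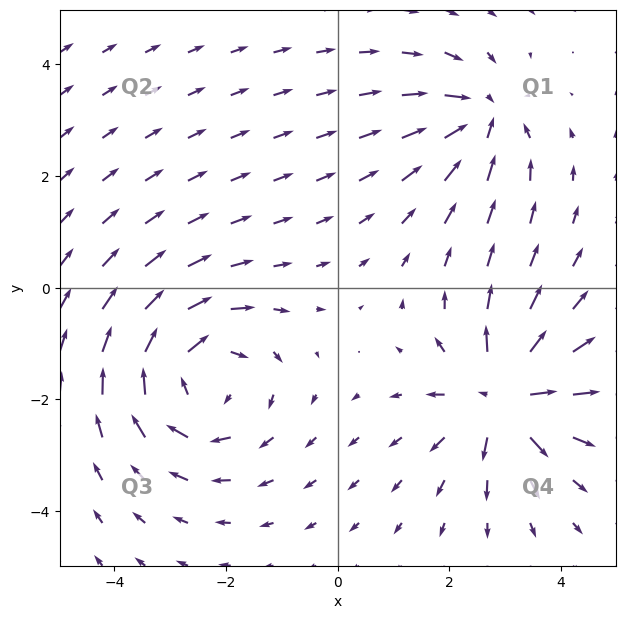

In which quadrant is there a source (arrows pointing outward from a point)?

Q4

The source sits at approximately (3.0, -1.9), which lies in quadrant Q4. The divergence there is about +5, positive as expected for a source.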